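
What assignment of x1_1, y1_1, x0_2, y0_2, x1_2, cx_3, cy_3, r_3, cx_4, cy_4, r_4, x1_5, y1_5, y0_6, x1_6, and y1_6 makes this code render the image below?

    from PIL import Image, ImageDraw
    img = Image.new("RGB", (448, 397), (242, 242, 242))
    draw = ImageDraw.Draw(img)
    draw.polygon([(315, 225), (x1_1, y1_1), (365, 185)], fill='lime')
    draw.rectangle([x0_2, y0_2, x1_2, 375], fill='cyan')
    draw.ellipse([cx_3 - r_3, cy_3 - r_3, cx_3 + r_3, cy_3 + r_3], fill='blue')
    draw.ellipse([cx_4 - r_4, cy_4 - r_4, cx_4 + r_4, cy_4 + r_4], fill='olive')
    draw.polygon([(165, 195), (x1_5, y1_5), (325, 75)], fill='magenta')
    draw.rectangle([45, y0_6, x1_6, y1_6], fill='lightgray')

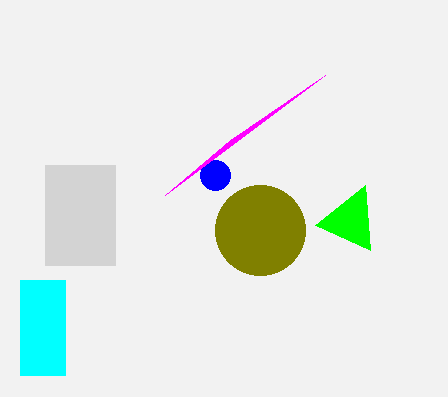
x1_1 = 370, y1_1 = 250, x0_2 = 20, y0_2 = 280, x1_2 = 65, cx_3 = 215, cy_3 = 175, r_3 = 15, cx_4 = 260, cy_4 = 230, r_4 = 45, x1_5 = 230, y1_5 = 140, y0_6 = 165, x1_6 = 115, y1_6 = 265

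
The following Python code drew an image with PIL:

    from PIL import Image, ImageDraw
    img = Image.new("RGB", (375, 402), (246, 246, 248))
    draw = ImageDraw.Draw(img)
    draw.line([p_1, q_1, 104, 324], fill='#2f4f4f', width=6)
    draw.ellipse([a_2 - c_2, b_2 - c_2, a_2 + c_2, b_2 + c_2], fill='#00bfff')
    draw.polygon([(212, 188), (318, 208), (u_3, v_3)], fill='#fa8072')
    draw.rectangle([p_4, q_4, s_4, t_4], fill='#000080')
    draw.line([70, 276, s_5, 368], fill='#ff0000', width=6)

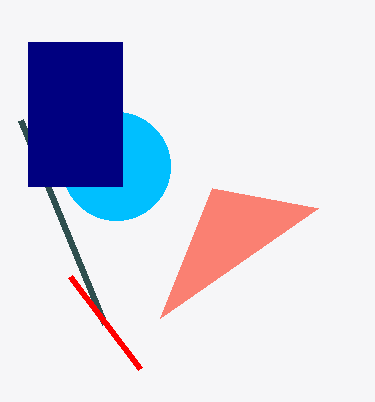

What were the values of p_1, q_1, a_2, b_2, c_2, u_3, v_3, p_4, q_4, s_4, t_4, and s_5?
p_1 = 20, q_1 = 120, a_2 = 116, b_2 = 166, c_2 = 54, u_3 = 160, v_3 = 318, p_4 = 28, q_4 = 42, s_4 = 122, t_4 = 186, s_5 = 140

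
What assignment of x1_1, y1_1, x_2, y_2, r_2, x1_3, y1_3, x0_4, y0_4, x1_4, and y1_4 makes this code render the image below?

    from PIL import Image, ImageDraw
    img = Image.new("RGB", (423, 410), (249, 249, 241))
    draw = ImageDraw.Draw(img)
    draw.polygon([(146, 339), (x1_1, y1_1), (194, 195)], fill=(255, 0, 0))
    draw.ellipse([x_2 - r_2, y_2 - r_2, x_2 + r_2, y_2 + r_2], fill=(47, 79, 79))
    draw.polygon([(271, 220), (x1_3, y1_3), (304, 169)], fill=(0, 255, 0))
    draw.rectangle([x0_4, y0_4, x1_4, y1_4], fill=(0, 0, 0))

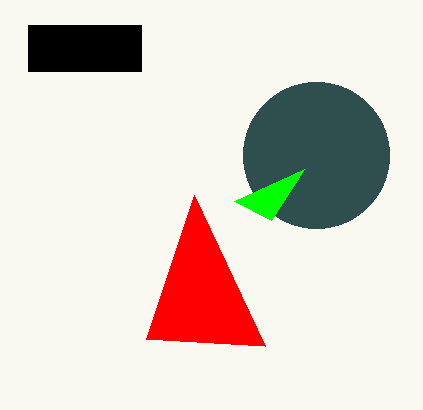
x1_1 = 265, y1_1 = 346, x_2 = 316, y_2 = 155, r_2 = 73, x1_3 = 234, y1_3 = 201, x0_4 = 28, y0_4 = 25, x1_4 = 141, y1_4 = 71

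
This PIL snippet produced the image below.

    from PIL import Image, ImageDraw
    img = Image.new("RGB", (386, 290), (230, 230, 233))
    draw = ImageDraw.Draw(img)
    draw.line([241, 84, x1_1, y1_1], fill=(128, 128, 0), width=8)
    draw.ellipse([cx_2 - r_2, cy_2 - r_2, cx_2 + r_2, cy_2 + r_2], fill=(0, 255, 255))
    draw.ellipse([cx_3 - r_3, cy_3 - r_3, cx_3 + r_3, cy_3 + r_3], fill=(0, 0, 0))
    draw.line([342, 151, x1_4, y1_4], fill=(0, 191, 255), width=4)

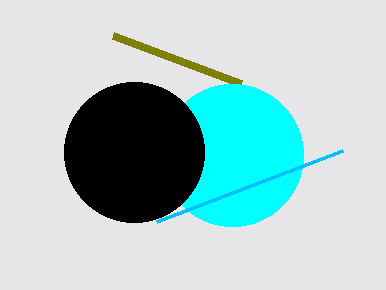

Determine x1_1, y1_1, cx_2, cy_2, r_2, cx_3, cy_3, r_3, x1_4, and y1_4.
x1_1 = 113
y1_1 = 36
cx_2 = 232
cy_2 = 155
r_2 = 71
cx_3 = 134
cy_3 = 152
r_3 = 70
x1_4 = 156
y1_4 = 222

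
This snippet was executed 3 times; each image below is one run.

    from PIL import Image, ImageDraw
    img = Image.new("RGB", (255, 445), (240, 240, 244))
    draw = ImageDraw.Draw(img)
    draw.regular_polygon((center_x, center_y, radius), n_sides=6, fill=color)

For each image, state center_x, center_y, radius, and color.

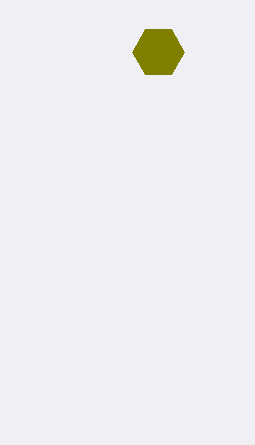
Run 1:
center_x = 158, center_y = 52, radius = 26, color = 'olive'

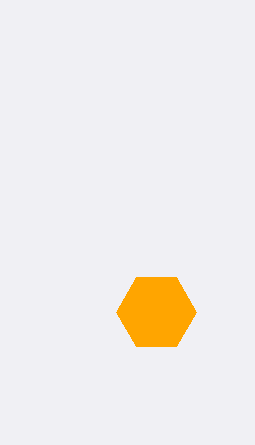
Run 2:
center_x = 156
center_y = 312
radius = 40
color = 'orange'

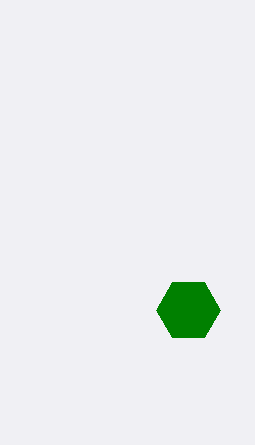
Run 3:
center_x = 188
center_y = 310
radius = 32
color = 'green'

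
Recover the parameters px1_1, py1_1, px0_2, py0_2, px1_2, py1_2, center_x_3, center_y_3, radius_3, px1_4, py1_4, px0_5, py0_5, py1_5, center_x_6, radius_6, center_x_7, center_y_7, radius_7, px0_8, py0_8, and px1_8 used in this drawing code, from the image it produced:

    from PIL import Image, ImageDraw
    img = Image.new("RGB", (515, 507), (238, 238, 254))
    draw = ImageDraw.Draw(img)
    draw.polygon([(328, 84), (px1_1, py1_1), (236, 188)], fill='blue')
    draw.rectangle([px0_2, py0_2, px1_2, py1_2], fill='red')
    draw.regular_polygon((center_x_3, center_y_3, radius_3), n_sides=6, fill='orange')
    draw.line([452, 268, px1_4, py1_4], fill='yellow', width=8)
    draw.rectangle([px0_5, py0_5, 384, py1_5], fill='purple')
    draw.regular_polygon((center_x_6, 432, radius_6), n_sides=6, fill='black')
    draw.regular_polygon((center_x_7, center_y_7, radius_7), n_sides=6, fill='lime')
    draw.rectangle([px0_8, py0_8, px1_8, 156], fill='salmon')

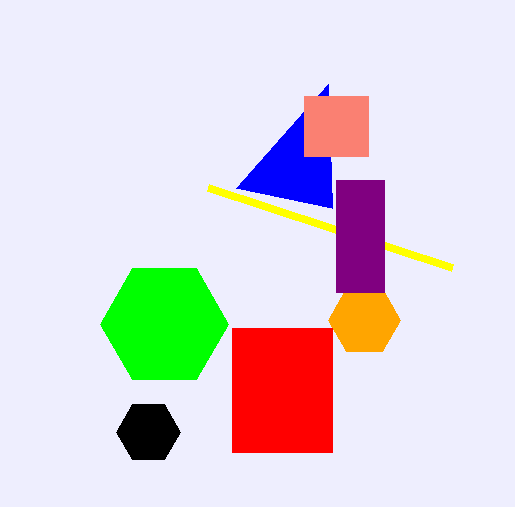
px1_1 = 332, py1_1 = 208, px0_2 = 232, py0_2 = 328, px1_2 = 332, py1_2 = 452, center_x_3 = 364, center_y_3 = 320, radius_3 = 36, px1_4 = 208, py1_4 = 188, px0_5 = 336, py0_5 = 180, py1_5 = 292, center_x_6 = 148, radius_6 = 32, center_x_7 = 164, center_y_7 = 324, radius_7 = 64, px0_8 = 304, py0_8 = 96, px1_8 = 368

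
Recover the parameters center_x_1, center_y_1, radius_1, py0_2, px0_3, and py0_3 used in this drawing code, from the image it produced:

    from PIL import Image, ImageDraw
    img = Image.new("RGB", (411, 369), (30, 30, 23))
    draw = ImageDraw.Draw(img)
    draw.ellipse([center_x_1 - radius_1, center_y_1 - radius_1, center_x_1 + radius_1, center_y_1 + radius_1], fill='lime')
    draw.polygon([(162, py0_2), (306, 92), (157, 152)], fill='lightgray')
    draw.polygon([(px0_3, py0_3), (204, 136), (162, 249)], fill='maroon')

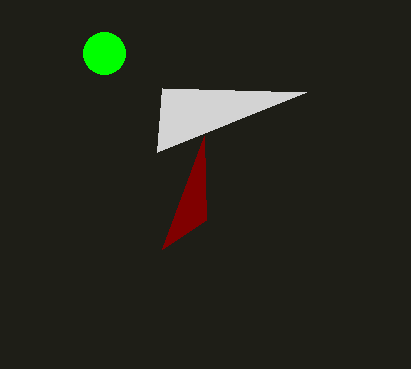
center_x_1 = 104, center_y_1 = 53, radius_1 = 21, py0_2 = 88, px0_3 = 206, py0_3 = 220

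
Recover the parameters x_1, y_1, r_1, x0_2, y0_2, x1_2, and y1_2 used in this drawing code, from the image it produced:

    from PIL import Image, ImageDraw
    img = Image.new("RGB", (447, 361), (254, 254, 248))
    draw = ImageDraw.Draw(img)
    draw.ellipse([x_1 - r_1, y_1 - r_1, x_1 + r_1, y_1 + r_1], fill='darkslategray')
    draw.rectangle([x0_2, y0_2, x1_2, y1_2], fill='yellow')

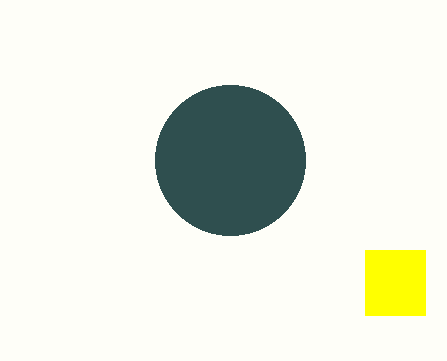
x_1 = 230; y_1 = 160; r_1 = 75; x0_2 = 365; y0_2 = 250; x1_2 = 425; y1_2 = 315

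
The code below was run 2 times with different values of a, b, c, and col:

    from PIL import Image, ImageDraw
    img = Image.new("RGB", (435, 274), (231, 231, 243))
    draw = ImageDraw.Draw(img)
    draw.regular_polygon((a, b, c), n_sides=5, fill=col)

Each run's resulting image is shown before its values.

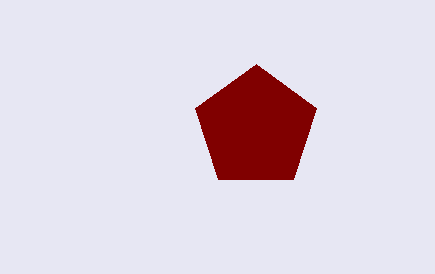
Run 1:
a = 256, b = 128, c = 64, col = 'maroon'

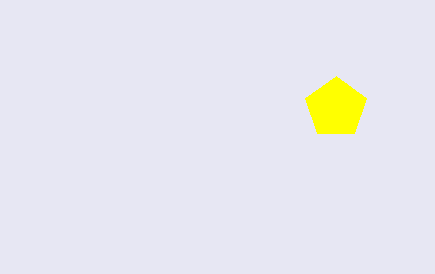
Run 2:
a = 336
b = 108
c = 32
col = 'yellow'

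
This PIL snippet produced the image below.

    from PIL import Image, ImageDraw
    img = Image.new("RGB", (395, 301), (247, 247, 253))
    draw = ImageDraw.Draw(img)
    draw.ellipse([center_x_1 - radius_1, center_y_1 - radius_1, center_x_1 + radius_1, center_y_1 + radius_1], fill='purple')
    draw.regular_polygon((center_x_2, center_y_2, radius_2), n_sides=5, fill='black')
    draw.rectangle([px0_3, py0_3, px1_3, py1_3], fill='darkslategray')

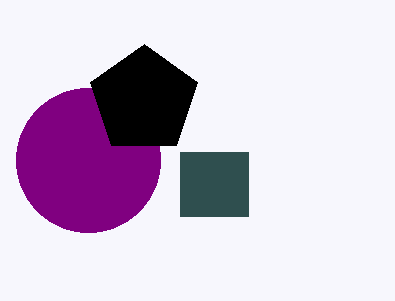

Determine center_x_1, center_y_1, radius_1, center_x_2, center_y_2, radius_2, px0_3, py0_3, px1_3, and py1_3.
center_x_1 = 88, center_y_1 = 160, radius_1 = 72, center_x_2 = 144, center_y_2 = 100, radius_2 = 56, px0_3 = 180, py0_3 = 152, px1_3 = 248, py1_3 = 216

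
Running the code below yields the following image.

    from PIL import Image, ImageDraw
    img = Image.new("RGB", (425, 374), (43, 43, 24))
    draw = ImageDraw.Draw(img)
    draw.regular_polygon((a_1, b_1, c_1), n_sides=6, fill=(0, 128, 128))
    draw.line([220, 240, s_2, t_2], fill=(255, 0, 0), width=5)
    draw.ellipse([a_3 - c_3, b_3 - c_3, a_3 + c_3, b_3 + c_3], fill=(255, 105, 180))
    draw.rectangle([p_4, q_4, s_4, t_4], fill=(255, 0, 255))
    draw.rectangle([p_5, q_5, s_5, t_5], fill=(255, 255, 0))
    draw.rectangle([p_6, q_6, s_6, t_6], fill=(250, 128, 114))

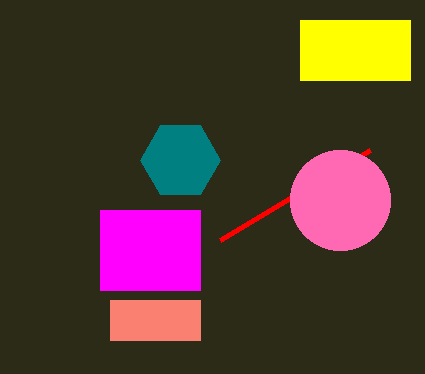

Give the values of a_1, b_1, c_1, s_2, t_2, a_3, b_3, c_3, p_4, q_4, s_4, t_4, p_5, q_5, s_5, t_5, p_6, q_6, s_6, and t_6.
a_1 = 180, b_1 = 160, c_1 = 40, s_2 = 370, t_2 = 150, a_3 = 340, b_3 = 200, c_3 = 50, p_4 = 100, q_4 = 210, s_4 = 200, t_4 = 290, p_5 = 300, q_5 = 20, s_5 = 410, t_5 = 80, p_6 = 110, q_6 = 300, s_6 = 200, t_6 = 340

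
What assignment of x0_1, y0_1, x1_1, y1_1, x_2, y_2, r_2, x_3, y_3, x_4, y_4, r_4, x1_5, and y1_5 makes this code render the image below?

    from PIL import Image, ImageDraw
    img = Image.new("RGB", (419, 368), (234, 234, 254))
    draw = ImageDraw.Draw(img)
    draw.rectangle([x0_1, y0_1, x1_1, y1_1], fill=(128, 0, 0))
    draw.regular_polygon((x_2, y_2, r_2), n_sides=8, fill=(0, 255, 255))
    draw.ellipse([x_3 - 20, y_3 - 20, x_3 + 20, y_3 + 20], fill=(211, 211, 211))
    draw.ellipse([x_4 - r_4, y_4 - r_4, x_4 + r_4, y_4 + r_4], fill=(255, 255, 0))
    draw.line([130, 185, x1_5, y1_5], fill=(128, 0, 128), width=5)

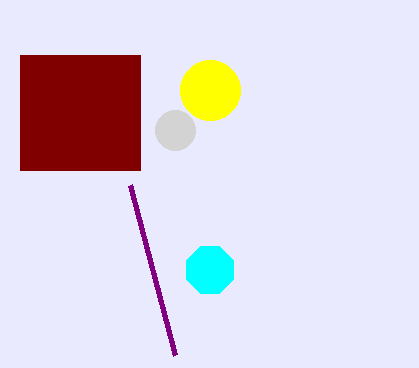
x0_1 = 20; y0_1 = 55; x1_1 = 140; y1_1 = 170; x_2 = 210; y_2 = 270; r_2 = 25; x_3 = 175; y_3 = 130; x_4 = 210; y_4 = 90; r_4 = 30; x1_5 = 175; y1_5 = 355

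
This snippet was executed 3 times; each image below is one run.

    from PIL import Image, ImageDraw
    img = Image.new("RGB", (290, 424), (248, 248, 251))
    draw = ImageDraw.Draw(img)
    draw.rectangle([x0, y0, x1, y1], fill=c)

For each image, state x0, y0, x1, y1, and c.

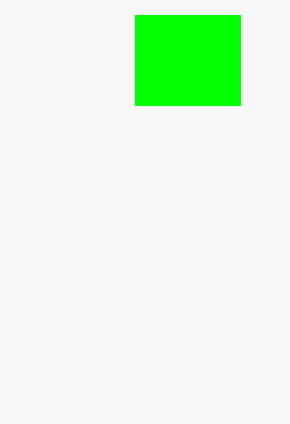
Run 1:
x0 = 135, y0 = 15, x1 = 240, y1 = 105, c = 'lime'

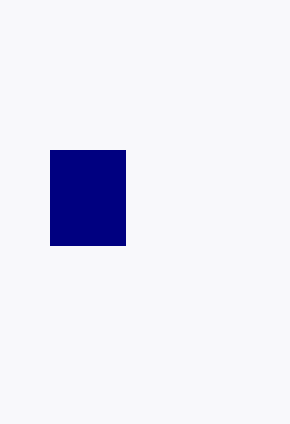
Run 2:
x0 = 50; y0 = 150; x1 = 125; y1 = 245; c = 'navy'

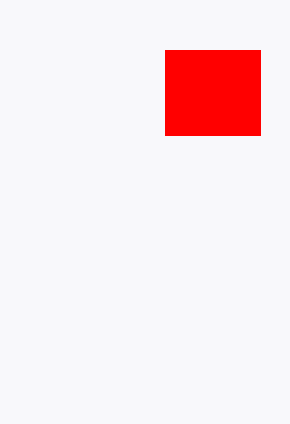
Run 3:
x0 = 165
y0 = 50
x1 = 260
y1 = 135
c = 'red'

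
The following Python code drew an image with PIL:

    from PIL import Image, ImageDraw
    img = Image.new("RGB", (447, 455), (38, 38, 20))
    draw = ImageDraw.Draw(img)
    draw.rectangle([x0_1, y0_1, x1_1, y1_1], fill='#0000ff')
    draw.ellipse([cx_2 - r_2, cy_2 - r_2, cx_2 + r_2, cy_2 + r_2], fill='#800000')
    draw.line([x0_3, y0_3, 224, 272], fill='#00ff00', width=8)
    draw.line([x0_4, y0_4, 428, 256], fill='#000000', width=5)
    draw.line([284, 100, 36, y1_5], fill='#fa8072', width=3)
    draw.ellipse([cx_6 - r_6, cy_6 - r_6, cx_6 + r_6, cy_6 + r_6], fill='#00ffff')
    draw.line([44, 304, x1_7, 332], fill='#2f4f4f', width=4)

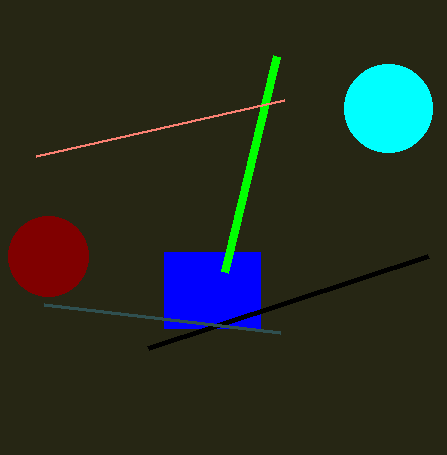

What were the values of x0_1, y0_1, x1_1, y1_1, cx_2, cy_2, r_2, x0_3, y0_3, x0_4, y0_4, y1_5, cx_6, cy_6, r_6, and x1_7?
x0_1 = 164
y0_1 = 252
x1_1 = 260
y1_1 = 328
cx_2 = 48
cy_2 = 256
r_2 = 40
x0_3 = 276
y0_3 = 56
x0_4 = 148
y0_4 = 348
y1_5 = 156
cx_6 = 388
cy_6 = 108
r_6 = 44
x1_7 = 280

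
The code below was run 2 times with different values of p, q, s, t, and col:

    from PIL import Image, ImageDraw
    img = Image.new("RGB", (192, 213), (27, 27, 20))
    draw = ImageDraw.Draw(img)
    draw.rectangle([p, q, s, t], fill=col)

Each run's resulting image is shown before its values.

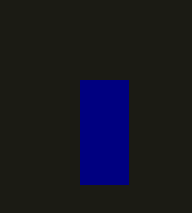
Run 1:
p = 80; q = 80; s = 128; t = 184; col = 'navy'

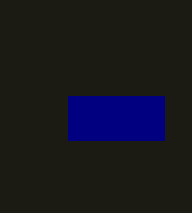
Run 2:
p = 68
q = 96
s = 164
t = 140
col = 'navy'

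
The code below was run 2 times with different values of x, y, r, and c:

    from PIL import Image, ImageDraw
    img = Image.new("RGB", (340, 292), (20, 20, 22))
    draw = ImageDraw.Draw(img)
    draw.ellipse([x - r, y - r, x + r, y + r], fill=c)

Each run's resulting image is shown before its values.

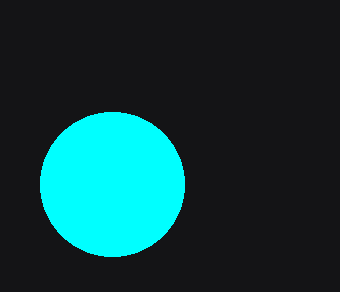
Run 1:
x = 112; y = 184; r = 72; c = 'cyan'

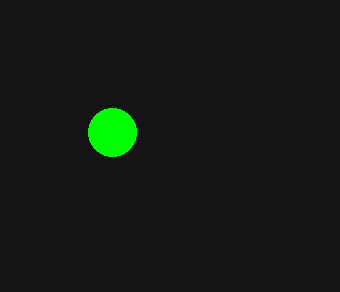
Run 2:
x = 112; y = 132; r = 24; c = 'lime'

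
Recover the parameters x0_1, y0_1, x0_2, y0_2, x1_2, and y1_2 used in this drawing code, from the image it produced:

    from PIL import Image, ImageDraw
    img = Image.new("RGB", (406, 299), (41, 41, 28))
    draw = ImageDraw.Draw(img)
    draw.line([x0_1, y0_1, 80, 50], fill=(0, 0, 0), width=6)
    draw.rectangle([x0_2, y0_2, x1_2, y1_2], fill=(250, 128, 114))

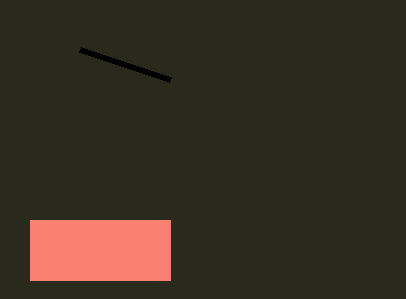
x0_1 = 170; y0_1 = 80; x0_2 = 30; y0_2 = 220; x1_2 = 170; y1_2 = 280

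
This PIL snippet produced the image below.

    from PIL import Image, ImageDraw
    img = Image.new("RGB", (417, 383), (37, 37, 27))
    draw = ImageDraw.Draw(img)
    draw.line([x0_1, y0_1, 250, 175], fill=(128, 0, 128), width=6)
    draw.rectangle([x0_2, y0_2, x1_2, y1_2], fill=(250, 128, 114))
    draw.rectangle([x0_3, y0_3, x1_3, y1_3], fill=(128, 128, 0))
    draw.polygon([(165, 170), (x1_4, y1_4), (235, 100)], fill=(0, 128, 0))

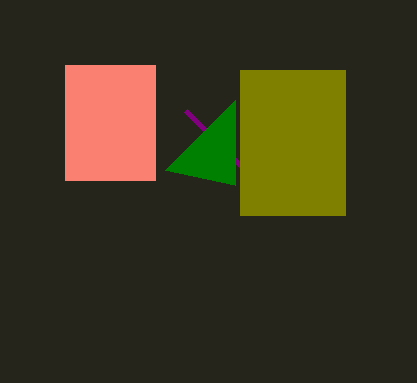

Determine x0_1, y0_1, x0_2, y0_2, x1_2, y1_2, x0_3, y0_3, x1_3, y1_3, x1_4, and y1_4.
x0_1 = 185
y0_1 = 110
x0_2 = 65
y0_2 = 65
x1_2 = 155
y1_2 = 180
x0_3 = 240
y0_3 = 70
x1_3 = 345
y1_3 = 215
x1_4 = 235
y1_4 = 185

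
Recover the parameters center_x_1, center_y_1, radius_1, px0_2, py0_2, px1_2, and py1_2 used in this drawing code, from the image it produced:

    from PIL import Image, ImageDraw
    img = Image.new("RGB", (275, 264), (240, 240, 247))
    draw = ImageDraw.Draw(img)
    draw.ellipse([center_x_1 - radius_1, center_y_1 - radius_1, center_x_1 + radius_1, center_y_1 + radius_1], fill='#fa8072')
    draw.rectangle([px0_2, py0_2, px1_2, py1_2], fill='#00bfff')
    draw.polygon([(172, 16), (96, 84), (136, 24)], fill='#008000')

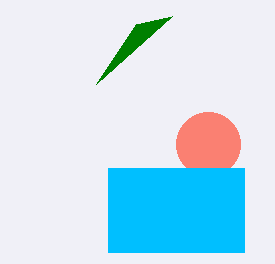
center_x_1 = 208
center_y_1 = 144
radius_1 = 32
px0_2 = 108
py0_2 = 168
px1_2 = 244
py1_2 = 252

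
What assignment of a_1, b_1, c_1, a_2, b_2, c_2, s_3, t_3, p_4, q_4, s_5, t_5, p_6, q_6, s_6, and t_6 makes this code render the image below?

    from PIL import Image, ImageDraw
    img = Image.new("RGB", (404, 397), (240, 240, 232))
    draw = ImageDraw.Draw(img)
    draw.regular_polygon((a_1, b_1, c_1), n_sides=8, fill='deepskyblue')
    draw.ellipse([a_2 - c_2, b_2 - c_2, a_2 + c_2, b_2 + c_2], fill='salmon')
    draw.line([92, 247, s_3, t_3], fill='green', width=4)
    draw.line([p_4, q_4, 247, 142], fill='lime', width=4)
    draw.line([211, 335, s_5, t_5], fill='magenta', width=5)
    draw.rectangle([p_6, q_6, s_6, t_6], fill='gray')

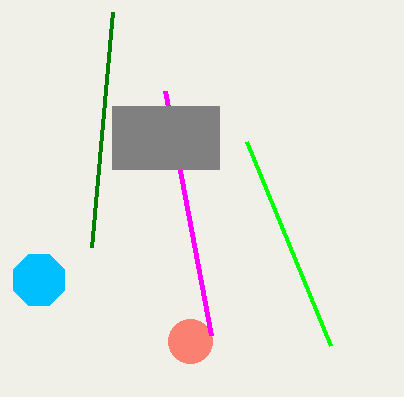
a_1 = 39
b_1 = 280
c_1 = 28
a_2 = 190
b_2 = 341
c_2 = 22
s_3 = 113
t_3 = 12
p_4 = 331
q_4 = 346
s_5 = 165
t_5 = 91
p_6 = 112
q_6 = 106
s_6 = 219
t_6 = 169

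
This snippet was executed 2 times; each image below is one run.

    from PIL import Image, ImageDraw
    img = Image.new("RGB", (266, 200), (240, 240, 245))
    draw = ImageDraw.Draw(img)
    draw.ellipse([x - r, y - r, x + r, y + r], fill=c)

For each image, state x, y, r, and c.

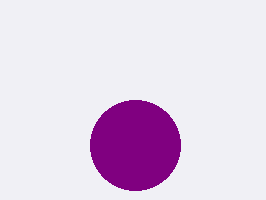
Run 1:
x = 135
y = 145
r = 45
c = 'purple'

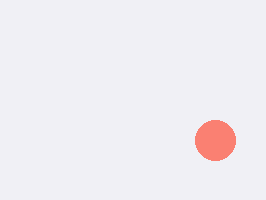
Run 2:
x = 215; y = 140; r = 20; c = 'salmon'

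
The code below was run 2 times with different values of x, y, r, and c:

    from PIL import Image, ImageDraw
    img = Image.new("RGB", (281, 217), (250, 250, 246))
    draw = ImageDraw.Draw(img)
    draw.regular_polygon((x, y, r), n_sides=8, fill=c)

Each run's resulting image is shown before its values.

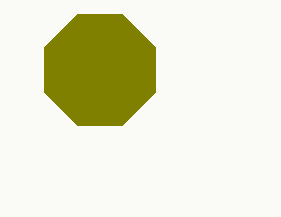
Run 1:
x = 100; y = 70; r = 60; c = 'olive'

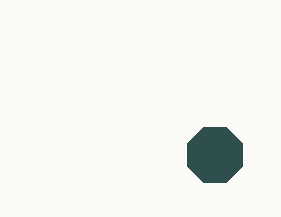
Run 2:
x = 215, y = 155, r = 30, c = 'darkslategray'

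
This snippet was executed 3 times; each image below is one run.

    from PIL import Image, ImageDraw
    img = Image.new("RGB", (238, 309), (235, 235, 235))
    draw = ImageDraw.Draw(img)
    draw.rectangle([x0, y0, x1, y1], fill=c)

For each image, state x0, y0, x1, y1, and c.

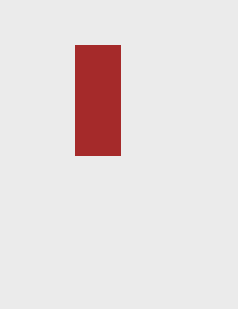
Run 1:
x0 = 75; y0 = 45; x1 = 120; y1 = 155; c = 'brown'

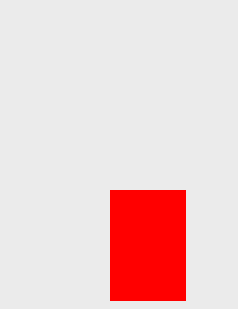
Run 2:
x0 = 110
y0 = 190
x1 = 185
y1 = 300
c = 'red'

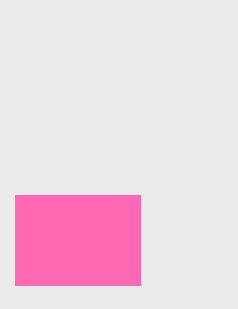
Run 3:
x0 = 15
y0 = 195
x1 = 140
y1 = 285
c = 'hotpink'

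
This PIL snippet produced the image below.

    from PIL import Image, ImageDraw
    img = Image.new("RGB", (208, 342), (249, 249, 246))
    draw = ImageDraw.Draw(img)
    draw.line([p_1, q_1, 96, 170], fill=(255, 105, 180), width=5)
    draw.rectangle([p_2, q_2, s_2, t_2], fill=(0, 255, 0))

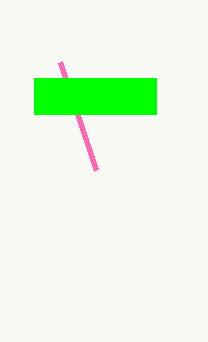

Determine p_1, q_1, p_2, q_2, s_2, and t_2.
p_1 = 60, q_1 = 62, p_2 = 34, q_2 = 78, s_2 = 156, t_2 = 114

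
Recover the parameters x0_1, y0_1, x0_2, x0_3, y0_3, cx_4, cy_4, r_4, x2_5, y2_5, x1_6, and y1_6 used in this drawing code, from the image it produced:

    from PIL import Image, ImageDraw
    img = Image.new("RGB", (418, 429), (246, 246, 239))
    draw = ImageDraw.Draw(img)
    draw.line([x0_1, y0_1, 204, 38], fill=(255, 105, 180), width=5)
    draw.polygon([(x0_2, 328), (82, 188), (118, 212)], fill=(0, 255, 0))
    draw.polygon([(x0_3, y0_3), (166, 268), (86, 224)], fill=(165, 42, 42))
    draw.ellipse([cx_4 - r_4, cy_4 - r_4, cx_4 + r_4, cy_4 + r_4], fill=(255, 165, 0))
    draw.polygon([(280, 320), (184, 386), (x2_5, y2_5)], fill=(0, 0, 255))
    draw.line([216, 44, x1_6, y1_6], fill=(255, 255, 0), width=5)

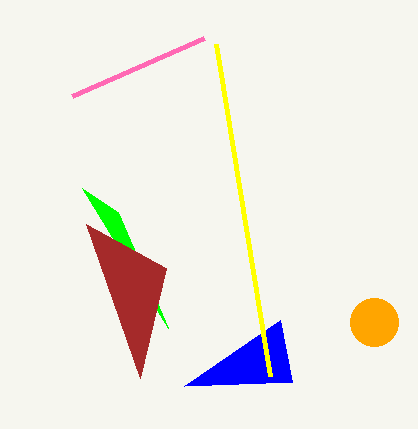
x0_1 = 72, y0_1 = 96, x0_2 = 168, x0_3 = 140, y0_3 = 378, cx_4 = 374, cy_4 = 322, r_4 = 24, x2_5 = 292, y2_5 = 382, x1_6 = 270, y1_6 = 376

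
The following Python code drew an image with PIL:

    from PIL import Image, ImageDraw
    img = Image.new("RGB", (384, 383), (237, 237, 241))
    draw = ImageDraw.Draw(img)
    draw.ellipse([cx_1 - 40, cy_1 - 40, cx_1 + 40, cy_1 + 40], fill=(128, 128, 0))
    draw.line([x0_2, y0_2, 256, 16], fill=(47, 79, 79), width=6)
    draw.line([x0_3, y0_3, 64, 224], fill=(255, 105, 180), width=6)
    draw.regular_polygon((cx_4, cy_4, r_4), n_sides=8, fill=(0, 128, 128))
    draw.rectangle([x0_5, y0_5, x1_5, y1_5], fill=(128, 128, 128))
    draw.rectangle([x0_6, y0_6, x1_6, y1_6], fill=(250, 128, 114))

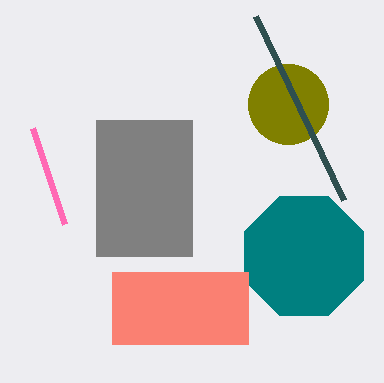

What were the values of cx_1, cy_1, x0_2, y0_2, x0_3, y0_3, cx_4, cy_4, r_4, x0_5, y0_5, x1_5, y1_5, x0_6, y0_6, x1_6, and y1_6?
cx_1 = 288
cy_1 = 104
x0_2 = 344
y0_2 = 200
x0_3 = 32
y0_3 = 128
cx_4 = 304
cy_4 = 256
r_4 = 64
x0_5 = 96
y0_5 = 120
x1_5 = 192
y1_5 = 256
x0_6 = 112
y0_6 = 272
x1_6 = 248
y1_6 = 344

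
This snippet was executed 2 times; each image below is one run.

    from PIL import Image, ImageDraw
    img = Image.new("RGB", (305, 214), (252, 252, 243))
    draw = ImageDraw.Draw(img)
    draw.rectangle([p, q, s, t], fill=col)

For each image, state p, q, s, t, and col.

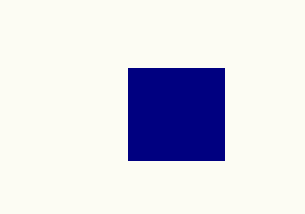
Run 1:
p = 128
q = 68
s = 224
t = 160
col = 'navy'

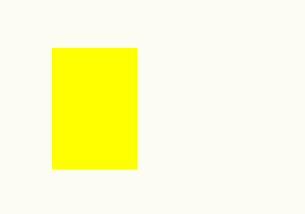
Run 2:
p = 52
q = 48
s = 136
t = 168
col = 'yellow'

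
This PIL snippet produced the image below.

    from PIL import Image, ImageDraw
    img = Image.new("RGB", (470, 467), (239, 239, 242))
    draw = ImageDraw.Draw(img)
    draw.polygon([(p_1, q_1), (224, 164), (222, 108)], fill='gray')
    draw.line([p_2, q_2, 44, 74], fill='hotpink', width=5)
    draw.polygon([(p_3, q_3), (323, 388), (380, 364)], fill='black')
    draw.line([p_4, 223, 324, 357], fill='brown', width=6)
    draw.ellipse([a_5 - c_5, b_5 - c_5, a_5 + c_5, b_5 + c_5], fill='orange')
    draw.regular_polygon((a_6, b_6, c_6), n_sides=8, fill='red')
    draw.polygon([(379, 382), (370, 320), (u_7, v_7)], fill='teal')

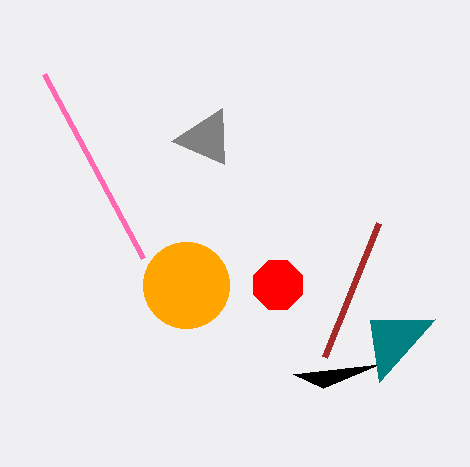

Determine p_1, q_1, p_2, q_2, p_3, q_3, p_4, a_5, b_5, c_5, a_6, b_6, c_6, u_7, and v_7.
p_1 = 171
q_1 = 141
p_2 = 143
q_2 = 258
p_3 = 293
q_3 = 374
p_4 = 378
a_5 = 186
b_5 = 285
c_5 = 43
a_6 = 278
b_6 = 285
c_6 = 26
u_7 = 435
v_7 = 319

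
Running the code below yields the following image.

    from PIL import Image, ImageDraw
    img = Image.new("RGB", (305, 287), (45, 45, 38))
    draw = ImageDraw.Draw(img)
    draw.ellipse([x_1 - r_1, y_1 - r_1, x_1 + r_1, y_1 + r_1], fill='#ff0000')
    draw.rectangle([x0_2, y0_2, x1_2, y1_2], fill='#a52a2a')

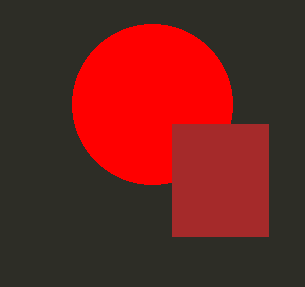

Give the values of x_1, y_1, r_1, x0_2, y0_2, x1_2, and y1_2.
x_1 = 152; y_1 = 104; r_1 = 80; x0_2 = 172; y0_2 = 124; x1_2 = 268; y1_2 = 236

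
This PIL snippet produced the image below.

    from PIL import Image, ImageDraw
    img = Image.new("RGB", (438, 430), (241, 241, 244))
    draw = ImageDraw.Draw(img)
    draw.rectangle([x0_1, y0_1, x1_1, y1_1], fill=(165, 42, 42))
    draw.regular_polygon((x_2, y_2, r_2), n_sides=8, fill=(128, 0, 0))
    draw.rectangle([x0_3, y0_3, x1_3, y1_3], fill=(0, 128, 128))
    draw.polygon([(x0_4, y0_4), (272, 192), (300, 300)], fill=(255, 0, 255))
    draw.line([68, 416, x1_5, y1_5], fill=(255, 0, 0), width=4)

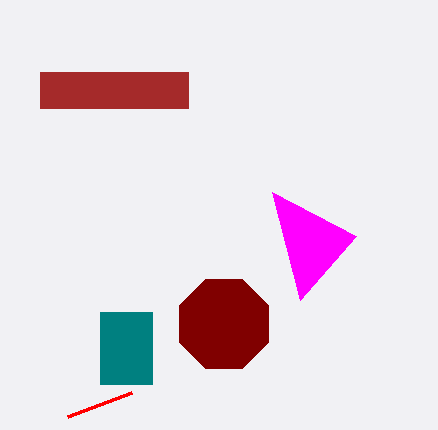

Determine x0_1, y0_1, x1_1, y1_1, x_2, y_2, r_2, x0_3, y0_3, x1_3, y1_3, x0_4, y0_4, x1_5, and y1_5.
x0_1 = 40, y0_1 = 72, x1_1 = 188, y1_1 = 108, x_2 = 224, y_2 = 324, r_2 = 48, x0_3 = 100, y0_3 = 312, x1_3 = 152, y1_3 = 384, x0_4 = 356, y0_4 = 236, x1_5 = 132, y1_5 = 392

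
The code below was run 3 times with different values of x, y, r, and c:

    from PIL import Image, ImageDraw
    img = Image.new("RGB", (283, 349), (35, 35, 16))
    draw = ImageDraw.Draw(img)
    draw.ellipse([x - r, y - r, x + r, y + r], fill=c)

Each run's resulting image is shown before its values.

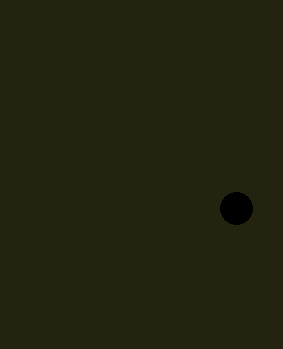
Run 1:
x = 236
y = 208
r = 16
c = 'black'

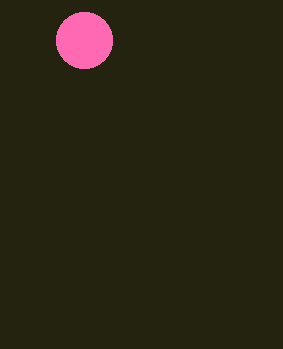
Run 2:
x = 84; y = 40; r = 28; c = 'hotpink'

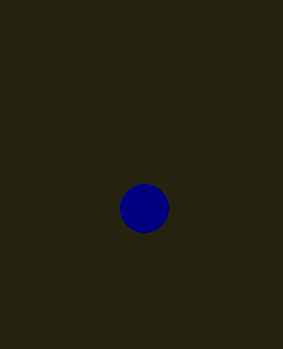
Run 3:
x = 144, y = 208, r = 24, c = 'navy'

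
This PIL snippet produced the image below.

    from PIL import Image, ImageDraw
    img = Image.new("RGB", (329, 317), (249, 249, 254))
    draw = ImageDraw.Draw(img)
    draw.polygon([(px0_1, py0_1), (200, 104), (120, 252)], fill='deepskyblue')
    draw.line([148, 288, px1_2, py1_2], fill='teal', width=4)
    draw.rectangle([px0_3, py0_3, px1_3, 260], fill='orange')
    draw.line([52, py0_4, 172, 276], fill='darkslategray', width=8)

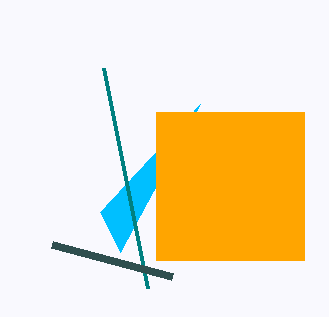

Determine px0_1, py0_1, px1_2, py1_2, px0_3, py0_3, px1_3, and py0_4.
px0_1 = 100, py0_1 = 212, px1_2 = 104, py1_2 = 68, px0_3 = 156, py0_3 = 112, px1_3 = 304, py0_4 = 244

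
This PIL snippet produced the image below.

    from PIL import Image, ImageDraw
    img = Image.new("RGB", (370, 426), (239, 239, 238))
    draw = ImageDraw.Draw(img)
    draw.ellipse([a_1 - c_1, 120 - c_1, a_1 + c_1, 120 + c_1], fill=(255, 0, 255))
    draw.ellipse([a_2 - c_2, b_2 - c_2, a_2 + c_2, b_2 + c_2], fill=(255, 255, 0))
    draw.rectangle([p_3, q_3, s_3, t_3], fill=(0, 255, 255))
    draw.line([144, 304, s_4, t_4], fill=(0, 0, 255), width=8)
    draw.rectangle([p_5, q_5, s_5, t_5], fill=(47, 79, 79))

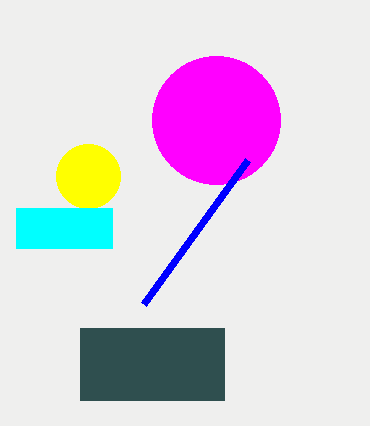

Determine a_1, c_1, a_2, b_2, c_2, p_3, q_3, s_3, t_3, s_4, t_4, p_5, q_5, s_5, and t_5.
a_1 = 216, c_1 = 64, a_2 = 88, b_2 = 176, c_2 = 32, p_3 = 16, q_3 = 208, s_3 = 112, t_3 = 248, s_4 = 248, t_4 = 160, p_5 = 80, q_5 = 328, s_5 = 224, t_5 = 400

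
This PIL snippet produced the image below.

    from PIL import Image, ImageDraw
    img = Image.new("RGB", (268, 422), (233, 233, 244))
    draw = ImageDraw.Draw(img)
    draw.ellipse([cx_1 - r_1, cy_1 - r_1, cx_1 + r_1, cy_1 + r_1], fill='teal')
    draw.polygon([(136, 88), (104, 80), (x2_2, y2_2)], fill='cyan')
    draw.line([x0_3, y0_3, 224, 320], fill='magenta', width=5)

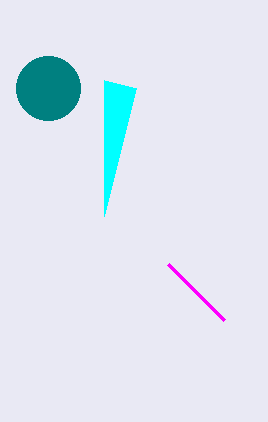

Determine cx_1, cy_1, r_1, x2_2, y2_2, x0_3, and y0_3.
cx_1 = 48
cy_1 = 88
r_1 = 32
x2_2 = 104
y2_2 = 216
x0_3 = 168
y0_3 = 264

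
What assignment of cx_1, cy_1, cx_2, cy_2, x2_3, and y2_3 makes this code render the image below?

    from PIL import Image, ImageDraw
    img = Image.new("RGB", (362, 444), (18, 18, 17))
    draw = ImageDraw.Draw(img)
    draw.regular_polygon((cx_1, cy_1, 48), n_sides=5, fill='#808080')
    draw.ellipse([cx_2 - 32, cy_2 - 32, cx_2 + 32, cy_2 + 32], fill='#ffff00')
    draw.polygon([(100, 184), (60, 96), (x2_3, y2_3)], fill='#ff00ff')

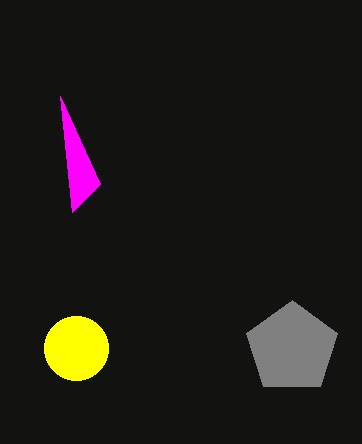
cx_1 = 292; cy_1 = 348; cx_2 = 76; cy_2 = 348; x2_3 = 72; y2_3 = 212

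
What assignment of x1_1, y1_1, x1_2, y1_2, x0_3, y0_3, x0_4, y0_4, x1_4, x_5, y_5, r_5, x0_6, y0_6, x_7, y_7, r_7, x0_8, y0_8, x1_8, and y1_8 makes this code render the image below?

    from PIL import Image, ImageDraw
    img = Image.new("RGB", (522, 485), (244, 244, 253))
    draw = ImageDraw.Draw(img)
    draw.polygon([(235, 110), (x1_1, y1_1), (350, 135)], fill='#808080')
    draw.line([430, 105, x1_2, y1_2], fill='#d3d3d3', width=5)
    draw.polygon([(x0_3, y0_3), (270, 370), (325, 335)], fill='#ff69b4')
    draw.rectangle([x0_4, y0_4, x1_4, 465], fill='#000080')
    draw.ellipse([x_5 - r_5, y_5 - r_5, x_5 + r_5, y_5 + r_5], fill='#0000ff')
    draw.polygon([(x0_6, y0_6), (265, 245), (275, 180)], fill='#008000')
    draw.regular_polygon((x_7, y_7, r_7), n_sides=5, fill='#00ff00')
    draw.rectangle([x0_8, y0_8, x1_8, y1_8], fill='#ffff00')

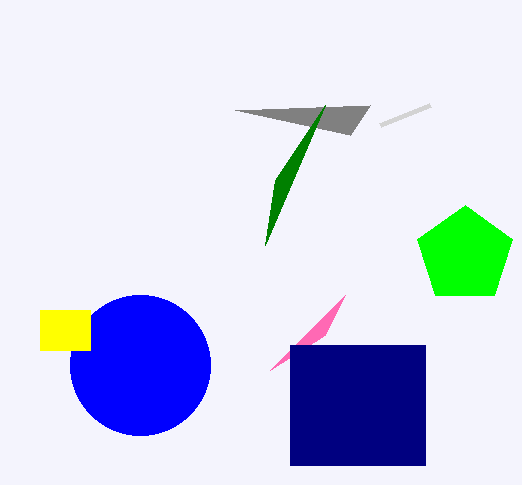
x1_1 = 370, y1_1 = 105, x1_2 = 380, y1_2 = 125, x0_3 = 345, y0_3 = 295, x0_4 = 290, y0_4 = 345, x1_4 = 425, x_5 = 140, y_5 = 365, r_5 = 70, x0_6 = 325, y0_6 = 105, x_7 = 465, y_7 = 255, r_7 = 50, x0_8 = 40, y0_8 = 310, x1_8 = 90, y1_8 = 350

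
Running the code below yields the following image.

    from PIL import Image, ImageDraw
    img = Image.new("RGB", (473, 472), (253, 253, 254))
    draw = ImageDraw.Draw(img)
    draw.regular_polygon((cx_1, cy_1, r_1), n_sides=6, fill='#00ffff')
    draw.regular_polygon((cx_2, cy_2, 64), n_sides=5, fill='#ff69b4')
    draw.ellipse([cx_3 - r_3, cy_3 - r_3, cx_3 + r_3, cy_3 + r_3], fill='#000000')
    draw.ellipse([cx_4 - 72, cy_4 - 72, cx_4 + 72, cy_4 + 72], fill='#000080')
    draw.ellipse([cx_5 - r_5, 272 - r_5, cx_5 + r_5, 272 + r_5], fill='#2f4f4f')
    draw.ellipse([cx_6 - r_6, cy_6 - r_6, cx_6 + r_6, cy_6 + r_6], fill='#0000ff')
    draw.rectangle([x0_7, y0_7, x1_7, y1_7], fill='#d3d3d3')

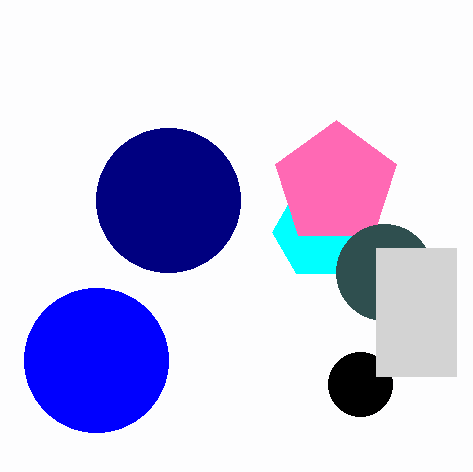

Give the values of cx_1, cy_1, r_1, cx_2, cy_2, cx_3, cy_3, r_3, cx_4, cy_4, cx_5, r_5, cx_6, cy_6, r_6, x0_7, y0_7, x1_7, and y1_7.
cx_1 = 320; cy_1 = 232; r_1 = 48; cx_2 = 336; cy_2 = 184; cx_3 = 360; cy_3 = 384; r_3 = 32; cx_4 = 168; cy_4 = 200; cx_5 = 384; r_5 = 48; cx_6 = 96; cy_6 = 360; r_6 = 72; x0_7 = 376; y0_7 = 248; x1_7 = 456; y1_7 = 376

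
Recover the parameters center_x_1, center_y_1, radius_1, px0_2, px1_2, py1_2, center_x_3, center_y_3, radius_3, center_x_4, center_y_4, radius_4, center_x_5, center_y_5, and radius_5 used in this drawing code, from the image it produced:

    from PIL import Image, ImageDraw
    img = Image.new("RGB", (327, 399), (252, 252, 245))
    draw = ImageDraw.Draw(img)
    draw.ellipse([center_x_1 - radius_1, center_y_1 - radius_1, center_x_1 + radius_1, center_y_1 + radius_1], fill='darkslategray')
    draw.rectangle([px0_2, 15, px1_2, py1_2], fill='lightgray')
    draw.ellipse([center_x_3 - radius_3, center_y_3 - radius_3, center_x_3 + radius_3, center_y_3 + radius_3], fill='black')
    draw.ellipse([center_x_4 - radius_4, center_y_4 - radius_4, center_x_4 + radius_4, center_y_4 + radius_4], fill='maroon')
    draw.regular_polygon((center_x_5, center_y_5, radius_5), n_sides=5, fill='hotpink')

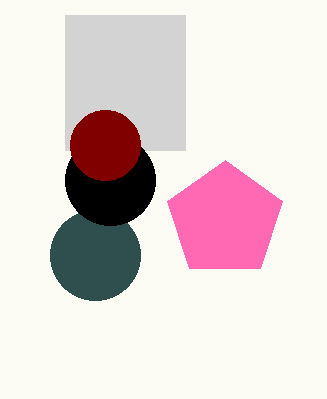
center_x_1 = 95; center_y_1 = 255; radius_1 = 45; px0_2 = 65; px1_2 = 185; py1_2 = 150; center_x_3 = 110; center_y_3 = 180; radius_3 = 45; center_x_4 = 105; center_y_4 = 145; radius_4 = 35; center_x_5 = 225; center_y_5 = 220; radius_5 = 60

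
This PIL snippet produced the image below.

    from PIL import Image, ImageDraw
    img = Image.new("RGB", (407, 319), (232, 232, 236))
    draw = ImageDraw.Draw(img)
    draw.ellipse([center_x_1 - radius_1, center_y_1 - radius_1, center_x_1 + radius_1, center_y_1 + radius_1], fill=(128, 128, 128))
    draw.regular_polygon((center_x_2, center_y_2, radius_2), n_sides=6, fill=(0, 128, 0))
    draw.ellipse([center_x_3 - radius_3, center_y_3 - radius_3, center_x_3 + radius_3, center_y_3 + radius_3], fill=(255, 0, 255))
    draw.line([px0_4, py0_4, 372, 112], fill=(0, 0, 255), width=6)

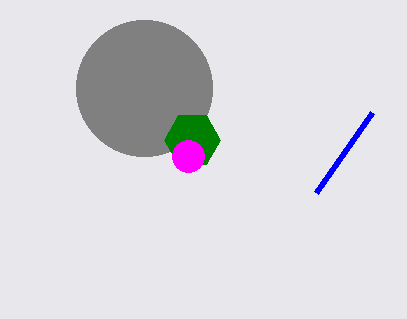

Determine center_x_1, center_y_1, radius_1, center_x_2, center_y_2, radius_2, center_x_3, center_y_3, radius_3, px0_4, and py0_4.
center_x_1 = 144; center_y_1 = 88; radius_1 = 68; center_x_2 = 192; center_y_2 = 140; radius_2 = 28; center_x_3 = 188; center_y_3 = 156; radius_3 = 16; px0_4 = 316; py0_4 = 192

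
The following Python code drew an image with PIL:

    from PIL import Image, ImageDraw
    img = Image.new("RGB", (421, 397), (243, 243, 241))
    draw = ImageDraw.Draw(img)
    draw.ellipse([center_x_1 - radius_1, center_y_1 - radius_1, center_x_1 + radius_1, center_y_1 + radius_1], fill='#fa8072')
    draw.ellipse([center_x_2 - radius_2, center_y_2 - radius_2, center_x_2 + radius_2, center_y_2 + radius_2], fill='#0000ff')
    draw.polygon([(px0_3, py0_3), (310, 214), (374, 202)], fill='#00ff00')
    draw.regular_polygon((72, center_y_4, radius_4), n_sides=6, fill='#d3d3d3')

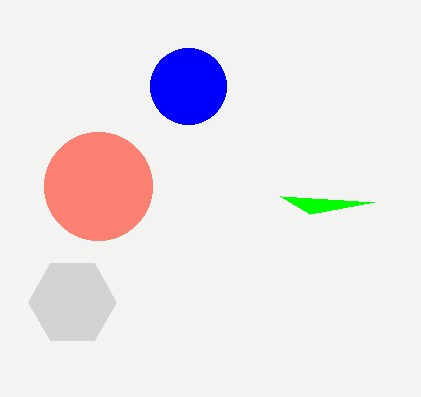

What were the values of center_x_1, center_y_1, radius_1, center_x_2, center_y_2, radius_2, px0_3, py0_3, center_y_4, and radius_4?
center_x_1 = 98; center_y_1 = 186; radius_1 = 54; center_x_2 = 188; center_y_2 = 86; radius_2 = 38; px0_3 = 280; py0_3 = 196; center_y_4 = 302; radius_4 = 44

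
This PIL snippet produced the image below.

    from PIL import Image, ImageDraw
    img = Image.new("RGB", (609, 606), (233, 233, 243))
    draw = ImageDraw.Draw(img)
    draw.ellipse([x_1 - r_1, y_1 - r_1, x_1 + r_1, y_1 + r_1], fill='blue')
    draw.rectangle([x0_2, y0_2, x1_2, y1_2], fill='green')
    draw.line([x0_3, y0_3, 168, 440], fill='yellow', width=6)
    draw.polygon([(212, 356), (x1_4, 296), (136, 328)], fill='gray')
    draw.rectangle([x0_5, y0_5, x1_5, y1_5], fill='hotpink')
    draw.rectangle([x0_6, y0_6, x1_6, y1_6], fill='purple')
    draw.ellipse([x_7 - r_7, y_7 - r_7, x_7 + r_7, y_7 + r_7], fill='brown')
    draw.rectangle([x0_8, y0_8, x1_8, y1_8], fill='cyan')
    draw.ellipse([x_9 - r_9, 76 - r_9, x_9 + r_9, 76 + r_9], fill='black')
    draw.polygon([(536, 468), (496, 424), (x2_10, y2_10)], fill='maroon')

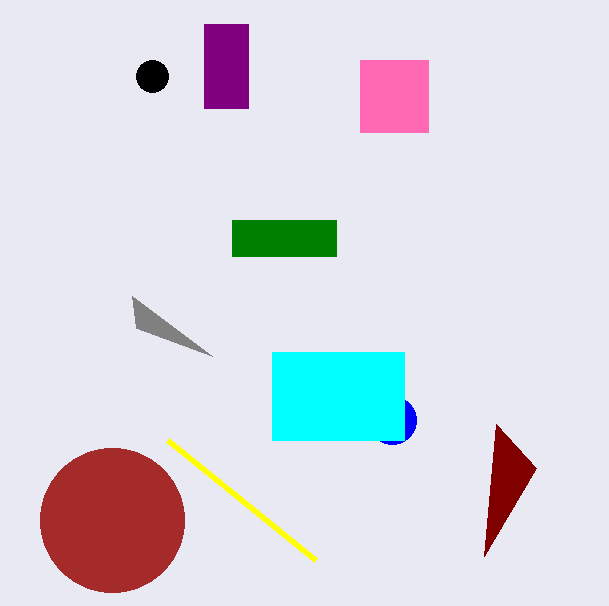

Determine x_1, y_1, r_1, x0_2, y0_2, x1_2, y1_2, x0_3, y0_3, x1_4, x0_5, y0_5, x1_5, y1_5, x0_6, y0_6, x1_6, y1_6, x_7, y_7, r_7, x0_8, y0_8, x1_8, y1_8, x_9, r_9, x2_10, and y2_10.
x_1 = 392
y_1 = 420
r_1 = 24
x0_2 = 232
y0_2 = 220
x1_2 = 336
y1_2 = 256
x0_3 = 316
y0_3 = 560
x1_4 = 132
x0_5 = 360
y0_5 = 60
x1_5 = 428
y1_5 = 132
x0_6 = 204
y0_6 = 24
x1_6 = 248
y1_6 = 108
x_7 = 112
y_7 = 520
r_7 = 72
x0_8 = 272
y0_8 = 352
x1_8 = 404
y1_8 = 440
x_9 = 152
r_9 = 16
x2_10 = 484
y2_10 = 556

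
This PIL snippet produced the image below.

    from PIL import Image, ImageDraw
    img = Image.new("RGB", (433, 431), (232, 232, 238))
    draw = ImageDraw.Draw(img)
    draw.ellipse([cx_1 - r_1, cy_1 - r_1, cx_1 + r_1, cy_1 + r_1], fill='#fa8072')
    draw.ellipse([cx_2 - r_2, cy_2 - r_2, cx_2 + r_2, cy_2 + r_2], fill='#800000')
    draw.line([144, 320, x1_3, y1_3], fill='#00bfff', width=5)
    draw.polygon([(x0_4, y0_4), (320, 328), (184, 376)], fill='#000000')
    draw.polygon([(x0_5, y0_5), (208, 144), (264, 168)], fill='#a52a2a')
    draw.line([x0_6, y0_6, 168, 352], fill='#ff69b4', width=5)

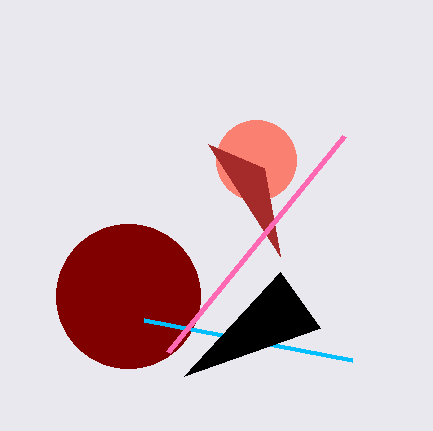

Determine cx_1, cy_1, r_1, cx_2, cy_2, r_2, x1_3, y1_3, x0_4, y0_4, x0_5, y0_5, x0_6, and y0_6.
cx_1 = 256; cy_1 = 160; r_1 = 40; cx_2 = 128; cy_2 = 296; r_2 = 72; x1_3 = 352; y1_3 = 360; x0_4 = 280; y0_4 = 272; x0_5 = 280; y0_5 = 256; x0_6 = 344; y0_6 = 136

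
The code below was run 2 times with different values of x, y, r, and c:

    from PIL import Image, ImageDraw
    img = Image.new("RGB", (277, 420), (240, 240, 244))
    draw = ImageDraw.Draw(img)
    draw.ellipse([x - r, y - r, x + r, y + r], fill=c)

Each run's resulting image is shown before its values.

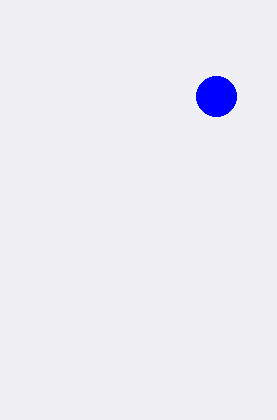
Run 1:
x = 216
y = 96
r = 20
c = 'blue'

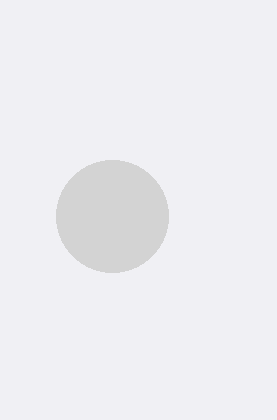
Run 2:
x = 112
y = 216
r = 56
c = 'lightgray'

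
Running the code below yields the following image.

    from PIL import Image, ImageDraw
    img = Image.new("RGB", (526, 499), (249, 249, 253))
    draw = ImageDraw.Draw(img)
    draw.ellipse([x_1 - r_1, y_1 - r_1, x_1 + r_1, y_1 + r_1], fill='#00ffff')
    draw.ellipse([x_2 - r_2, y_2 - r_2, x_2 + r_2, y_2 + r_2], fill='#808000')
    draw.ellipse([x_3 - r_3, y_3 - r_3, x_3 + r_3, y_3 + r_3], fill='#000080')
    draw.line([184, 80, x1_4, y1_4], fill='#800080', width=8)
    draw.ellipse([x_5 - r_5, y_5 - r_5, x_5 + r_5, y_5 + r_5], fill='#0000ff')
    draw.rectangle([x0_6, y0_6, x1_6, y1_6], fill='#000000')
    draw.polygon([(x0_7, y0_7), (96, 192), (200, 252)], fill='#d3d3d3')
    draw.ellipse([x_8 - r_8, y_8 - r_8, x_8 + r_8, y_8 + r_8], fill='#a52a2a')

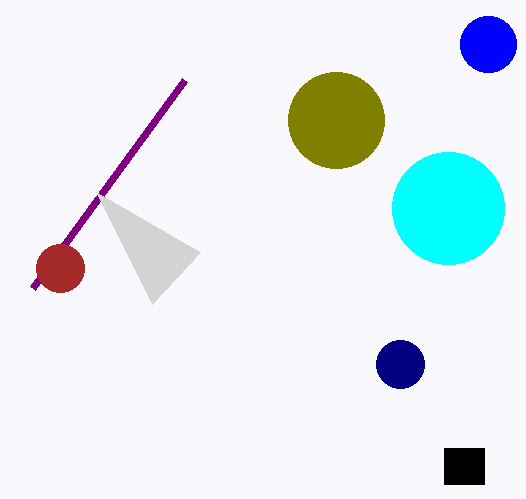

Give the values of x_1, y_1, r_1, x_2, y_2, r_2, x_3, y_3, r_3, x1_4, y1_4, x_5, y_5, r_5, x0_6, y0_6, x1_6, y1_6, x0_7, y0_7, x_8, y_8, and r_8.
x_1 = 448, y_1 = 208, r_1 = 56, x_2 = 336, y_2 = 120, r_2 = 48, x_3 = 400, y_3 = 364, r_3 = 24, x1_4 = 32, y1_4 = 288, x_5 = 488, y_5 = 44, r_5 = 28, x0_6 = 444, y0_6 = 448, x1_6 = 484, y1_6 = 484, x0_7 = 152, y0_7 = 304, x_8 = 60, y_8 = 268, r_8 = 24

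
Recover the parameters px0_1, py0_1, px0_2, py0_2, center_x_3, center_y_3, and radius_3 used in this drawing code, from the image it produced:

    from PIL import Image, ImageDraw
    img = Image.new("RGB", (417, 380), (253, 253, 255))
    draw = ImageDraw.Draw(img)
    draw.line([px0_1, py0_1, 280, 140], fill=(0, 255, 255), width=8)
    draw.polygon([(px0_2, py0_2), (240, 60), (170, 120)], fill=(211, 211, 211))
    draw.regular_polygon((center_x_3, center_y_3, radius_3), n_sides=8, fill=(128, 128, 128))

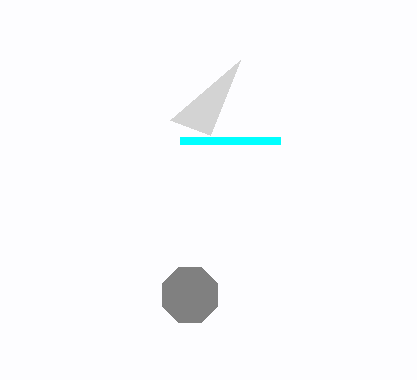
px0_1 = 180; py0_1 = 140; px0_2 = 210; py0_2 = 135; center_x_3 = 190; center_y_3 = 295; radius_3 = 30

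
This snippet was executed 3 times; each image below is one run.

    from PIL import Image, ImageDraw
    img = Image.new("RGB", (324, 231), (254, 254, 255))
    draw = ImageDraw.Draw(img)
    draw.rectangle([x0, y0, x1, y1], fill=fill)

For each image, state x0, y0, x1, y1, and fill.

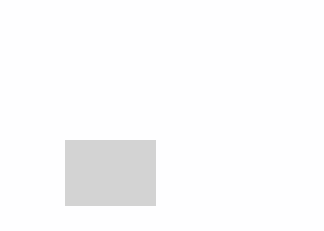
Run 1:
x0 = 65, y0 = 140, x1 = 155, y1 = 205, fill = 'lightgray'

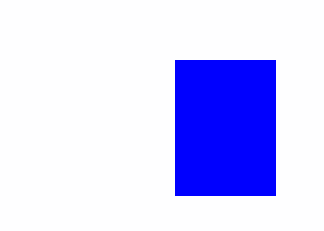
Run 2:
x0 = 175; y0 = 60; x1 = 275; y1 = 195; fill = 'blue'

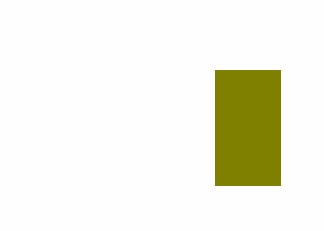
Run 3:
x0 = 215; y0 = 70; x1 = 280; y1 = 185; fill = 'olive'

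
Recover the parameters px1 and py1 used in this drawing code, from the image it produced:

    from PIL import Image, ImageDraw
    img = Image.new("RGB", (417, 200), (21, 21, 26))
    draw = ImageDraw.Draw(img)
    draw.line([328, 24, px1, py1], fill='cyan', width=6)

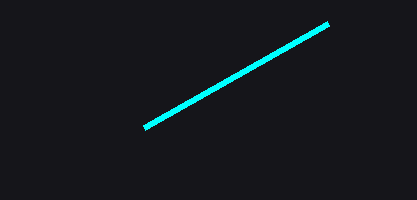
px1 = 144; py1 = 128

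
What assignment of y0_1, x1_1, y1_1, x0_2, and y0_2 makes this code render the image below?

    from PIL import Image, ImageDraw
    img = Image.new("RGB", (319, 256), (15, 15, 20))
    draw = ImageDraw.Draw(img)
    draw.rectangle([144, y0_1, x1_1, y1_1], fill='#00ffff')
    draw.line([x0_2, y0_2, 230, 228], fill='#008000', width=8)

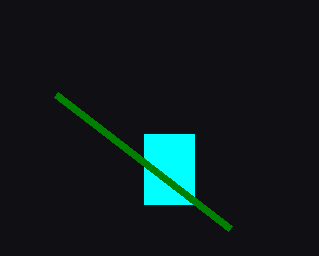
y0_1 = 134; x1_1 = 194; y1_1 = 204; x0_2 = 56; y0_2 = 94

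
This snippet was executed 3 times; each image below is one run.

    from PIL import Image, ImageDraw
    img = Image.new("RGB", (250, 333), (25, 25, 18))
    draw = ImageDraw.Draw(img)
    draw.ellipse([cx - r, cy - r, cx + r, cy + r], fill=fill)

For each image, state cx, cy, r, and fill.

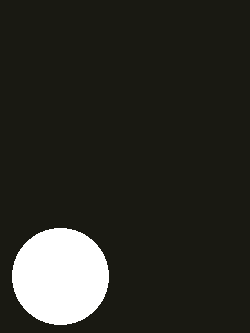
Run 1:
cx = 60, cy = 276, r = 48, fill = 'white'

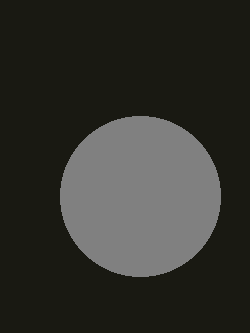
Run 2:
cx = 140
cy = 196
r = 80
fill = 'gray'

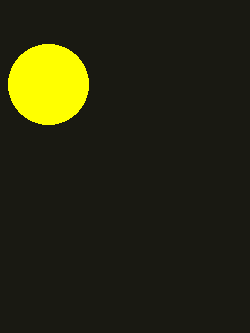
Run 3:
cx = 48
cy = 84
r = 40
fill = 'yellow'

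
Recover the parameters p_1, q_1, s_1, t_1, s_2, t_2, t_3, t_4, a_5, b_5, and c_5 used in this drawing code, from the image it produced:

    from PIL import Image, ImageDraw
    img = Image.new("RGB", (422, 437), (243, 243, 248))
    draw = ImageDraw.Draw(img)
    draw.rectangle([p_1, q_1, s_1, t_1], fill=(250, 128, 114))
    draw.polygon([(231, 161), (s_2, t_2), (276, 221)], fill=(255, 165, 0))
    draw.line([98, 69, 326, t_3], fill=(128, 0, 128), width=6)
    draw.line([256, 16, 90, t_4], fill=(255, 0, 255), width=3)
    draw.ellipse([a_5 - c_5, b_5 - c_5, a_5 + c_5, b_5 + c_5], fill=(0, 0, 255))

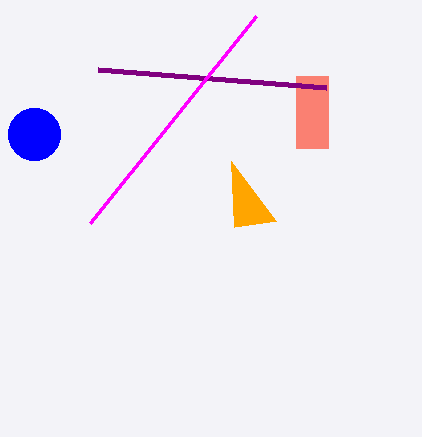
p_1 = 296; q_1 = 76; s_1 = 328; t_1 = 148; s_2 = 234; t_2 = 227; t_3 = 87; t_4 = 223; a_5 = 34; b_5 = 134; c_5 = 26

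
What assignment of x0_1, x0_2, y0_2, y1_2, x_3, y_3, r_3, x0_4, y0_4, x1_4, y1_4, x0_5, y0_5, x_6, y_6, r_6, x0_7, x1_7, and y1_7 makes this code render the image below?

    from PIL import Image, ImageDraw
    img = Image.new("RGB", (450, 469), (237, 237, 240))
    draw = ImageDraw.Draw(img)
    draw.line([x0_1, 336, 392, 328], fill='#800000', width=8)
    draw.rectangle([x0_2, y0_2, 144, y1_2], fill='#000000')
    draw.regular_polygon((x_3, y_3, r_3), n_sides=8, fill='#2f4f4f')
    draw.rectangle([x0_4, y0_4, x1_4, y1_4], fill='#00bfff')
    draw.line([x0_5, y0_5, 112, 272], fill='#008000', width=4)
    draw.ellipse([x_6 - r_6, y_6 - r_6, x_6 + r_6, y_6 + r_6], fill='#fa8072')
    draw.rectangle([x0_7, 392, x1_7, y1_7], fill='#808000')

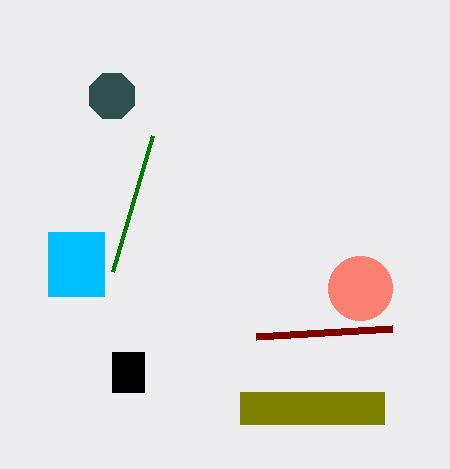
x0_1 = 256
x0_2 = 112
y0_2 = 352
y1_2 = 392
x_3 = 112
y_3 = 96
r_3 = 24
x0_4 = 48
y0_4 = 232
x1_4 = 104
y1_4 = 296
x0_5 = 152
y0_5 = 136
x_6 = 360
y_6 = 288
r_6 = 32
x0_7 = 240
x1_7 = 384
y1_7 = 424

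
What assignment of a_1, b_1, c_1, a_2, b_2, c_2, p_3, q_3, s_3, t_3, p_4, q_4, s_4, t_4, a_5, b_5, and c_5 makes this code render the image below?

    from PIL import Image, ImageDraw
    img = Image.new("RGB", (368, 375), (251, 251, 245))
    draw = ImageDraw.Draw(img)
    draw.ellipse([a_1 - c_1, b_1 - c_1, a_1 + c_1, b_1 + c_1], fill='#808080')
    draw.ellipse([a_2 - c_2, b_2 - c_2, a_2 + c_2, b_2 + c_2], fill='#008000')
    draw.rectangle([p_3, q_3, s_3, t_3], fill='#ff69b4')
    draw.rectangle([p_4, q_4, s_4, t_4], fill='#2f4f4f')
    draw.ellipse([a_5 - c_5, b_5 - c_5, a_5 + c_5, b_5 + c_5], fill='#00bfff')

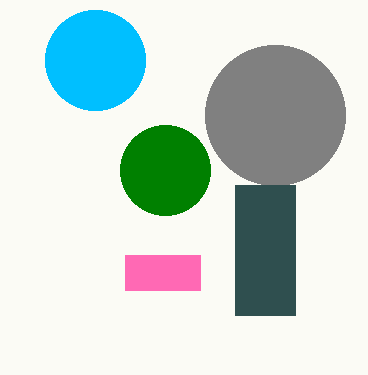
a_1 = 275; b_1 = 115; c_1 = 70; a_2 = 165; b_2 = 170; c_2 = 45; p_3 = 125; q_3 = 255; s_3 = 200; t_3 = 290; p_4 = 235; q_4 = 185; s_4 = 295; t_4 = 315; a_5 = 95; b_5 = 60; c_5 = 50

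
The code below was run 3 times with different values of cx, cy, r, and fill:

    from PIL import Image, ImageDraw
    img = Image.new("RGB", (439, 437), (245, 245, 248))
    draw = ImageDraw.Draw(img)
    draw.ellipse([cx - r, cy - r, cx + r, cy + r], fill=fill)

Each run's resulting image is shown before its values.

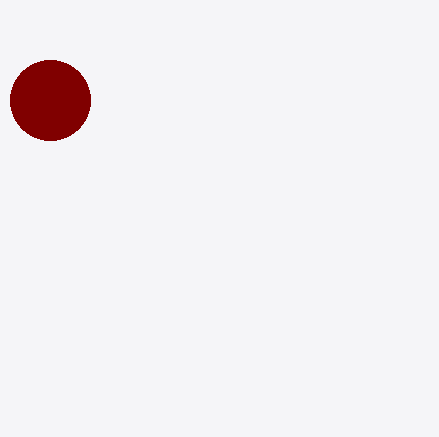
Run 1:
cx = 50, cy = 100, r = 40, fill = 'maroon'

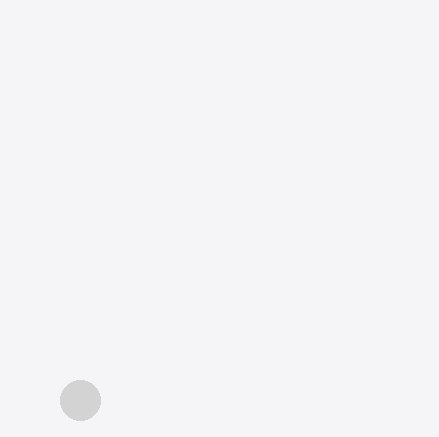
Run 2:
cx = 80, cy = 400, r = 20, fill = 'lightgray'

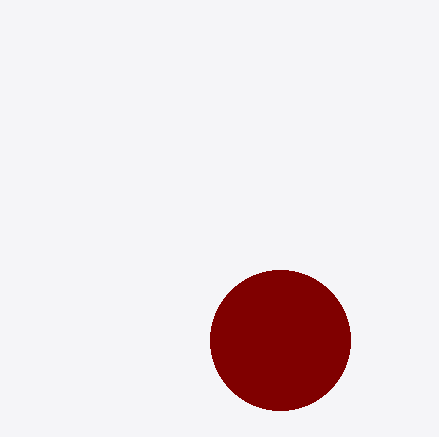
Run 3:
cx = 280
cy = 340
r = 70
fill = 'maroon'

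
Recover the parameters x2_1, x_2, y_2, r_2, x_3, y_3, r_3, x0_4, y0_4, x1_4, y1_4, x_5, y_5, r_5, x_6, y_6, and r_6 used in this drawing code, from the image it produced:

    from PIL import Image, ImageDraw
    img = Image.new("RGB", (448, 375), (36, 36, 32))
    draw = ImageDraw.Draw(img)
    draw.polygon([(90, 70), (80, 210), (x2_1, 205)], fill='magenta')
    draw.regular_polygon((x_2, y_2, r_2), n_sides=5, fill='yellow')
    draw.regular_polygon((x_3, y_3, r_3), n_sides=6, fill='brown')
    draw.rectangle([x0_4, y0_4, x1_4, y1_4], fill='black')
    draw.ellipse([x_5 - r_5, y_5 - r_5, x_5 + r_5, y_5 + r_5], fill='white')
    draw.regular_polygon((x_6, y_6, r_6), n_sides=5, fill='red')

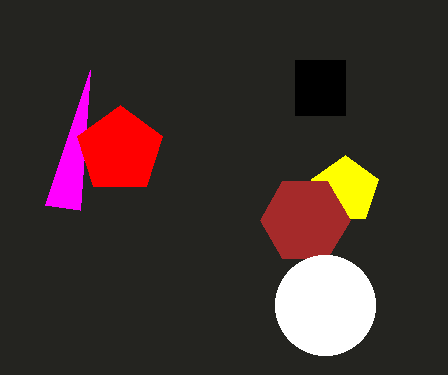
x2_1 = 45
x_2 = 345
y_2 = 190
r_2 = 35
x_3 = 305
y_3 = 220
r_3 = 45
x0_4 = 295
y0_4 = 60
x1_4 = 345
y1_4 = 115
x_5 = 325
y_5 = 305
r_5 = 50
x_6 = 120
y_6 = 150
r_6 = 45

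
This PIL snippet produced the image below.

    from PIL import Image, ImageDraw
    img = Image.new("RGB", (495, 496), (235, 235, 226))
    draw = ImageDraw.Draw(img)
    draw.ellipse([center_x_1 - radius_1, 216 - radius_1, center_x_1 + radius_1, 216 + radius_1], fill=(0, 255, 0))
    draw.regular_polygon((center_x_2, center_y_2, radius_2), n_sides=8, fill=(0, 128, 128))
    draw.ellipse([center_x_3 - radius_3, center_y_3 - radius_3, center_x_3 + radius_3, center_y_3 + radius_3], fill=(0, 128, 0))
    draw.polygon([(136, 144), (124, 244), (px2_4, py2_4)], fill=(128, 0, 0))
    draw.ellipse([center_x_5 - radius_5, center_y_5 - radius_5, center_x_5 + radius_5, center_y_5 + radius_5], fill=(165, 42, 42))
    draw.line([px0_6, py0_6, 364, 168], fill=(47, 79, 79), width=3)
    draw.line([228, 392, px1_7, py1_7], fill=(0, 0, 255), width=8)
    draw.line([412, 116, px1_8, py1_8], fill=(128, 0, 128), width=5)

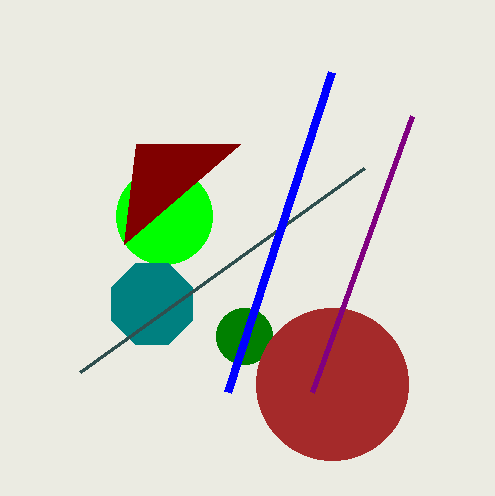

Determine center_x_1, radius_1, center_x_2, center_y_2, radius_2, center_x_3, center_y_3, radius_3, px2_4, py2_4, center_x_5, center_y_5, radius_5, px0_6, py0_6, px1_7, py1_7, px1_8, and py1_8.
center_x_1 = 164; radius_1 = 48; center_x_2 = 152; center_y_2 = 304; radius_2 = 44; center_x_3 = 244; center_y_3 = 336; radius_3 = 28; px2_4 = 240; py2_4 = 144; center_x_5 = 332; center_y_5 = 384; radius_5 = 76; px0_6 = 80; py0_6 = 372; px1_7 = 332; py1_7 = 72; px1_8 = 312; py1_8 = 392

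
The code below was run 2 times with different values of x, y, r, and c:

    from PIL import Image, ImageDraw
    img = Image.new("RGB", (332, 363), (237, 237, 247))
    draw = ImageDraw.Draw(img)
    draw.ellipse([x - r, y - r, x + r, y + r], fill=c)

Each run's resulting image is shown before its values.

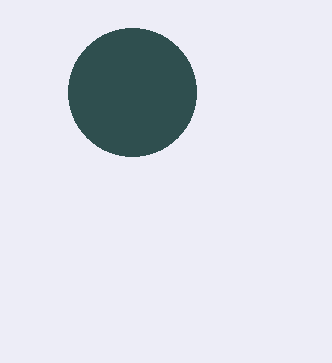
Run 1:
x = 132, y = 92, r = 64, c = 'darkslategray'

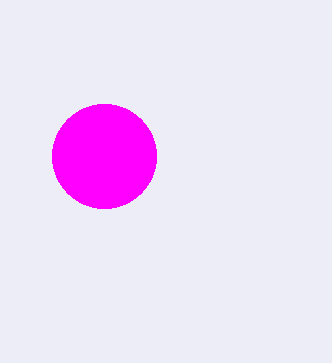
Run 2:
x = 104, y = 156, r = 52, c = 'magenta'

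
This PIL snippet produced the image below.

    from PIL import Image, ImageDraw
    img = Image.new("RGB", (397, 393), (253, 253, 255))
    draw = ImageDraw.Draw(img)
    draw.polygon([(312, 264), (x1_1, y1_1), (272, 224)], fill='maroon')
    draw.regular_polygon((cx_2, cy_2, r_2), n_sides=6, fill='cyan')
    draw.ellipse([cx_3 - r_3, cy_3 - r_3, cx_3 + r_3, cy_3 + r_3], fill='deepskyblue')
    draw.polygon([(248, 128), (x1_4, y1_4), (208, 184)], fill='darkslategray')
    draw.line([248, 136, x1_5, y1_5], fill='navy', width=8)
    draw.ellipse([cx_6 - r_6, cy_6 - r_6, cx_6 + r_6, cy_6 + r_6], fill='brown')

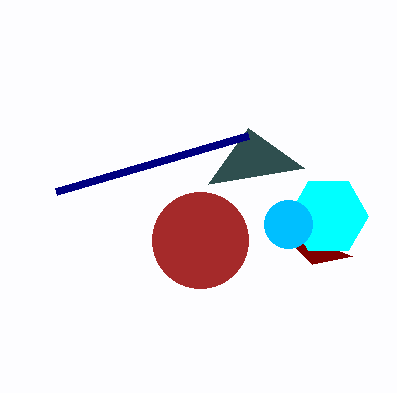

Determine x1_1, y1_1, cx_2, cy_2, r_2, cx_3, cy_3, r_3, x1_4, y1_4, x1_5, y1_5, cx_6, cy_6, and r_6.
x1_1 = 352
y1_1 = 256
cx_2 = 328
cy_2 = 216
r_2 = 40
cx_3 = 288
cy_3 = 224
r_3 = 24
x1_4 = 304
y1_4 = 168
x1_5 = 56
y1_5 = 192
cx_6 = 200
cy_6 = 240
r_6 = 48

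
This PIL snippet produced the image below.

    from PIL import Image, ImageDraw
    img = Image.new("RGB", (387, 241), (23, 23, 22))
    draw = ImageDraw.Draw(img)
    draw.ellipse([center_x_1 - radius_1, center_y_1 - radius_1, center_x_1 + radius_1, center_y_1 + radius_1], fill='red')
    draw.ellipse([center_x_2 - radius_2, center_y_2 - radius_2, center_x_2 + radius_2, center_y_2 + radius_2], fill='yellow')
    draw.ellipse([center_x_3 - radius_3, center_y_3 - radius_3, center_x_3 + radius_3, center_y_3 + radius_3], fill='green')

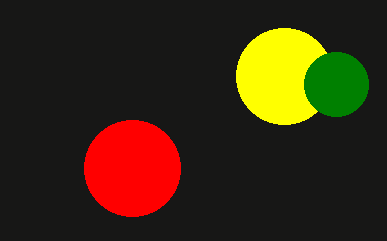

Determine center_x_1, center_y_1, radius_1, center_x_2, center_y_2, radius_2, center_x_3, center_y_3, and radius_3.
center_x_1 = 132
center_y_1 = 168
radius_1 = 48
center_x_2 = 284
center_y_2 = 76
radius_2 = 48
center_x_3 = 336
center_y_3 = 84
radius_3 = 32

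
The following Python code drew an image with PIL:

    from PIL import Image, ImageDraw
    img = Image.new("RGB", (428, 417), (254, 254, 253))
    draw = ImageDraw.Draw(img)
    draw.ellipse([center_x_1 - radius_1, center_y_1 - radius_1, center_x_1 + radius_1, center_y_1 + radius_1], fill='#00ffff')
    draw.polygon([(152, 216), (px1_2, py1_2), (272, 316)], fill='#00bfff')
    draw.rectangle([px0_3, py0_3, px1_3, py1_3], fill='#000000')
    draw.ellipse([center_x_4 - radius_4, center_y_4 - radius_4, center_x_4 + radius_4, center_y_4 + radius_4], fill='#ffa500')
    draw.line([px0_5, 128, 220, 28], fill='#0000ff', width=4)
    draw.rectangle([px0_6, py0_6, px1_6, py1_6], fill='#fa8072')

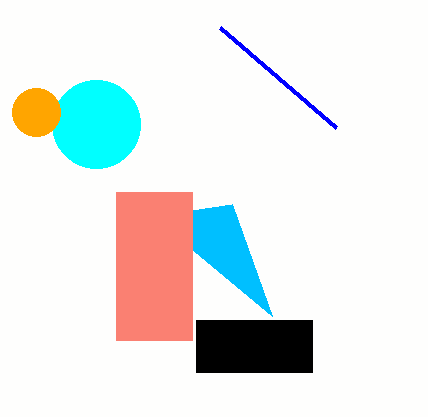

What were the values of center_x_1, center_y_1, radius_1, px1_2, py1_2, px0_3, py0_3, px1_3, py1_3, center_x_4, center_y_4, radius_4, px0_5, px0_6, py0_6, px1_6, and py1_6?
center_x_1 = 96; center_y_1 = 124; radius_1 = 44; px1_2 = 232; py1_2 = 204; px0_3 = 196; py0_3 = 320; px1_3 = 312; py1_3 = 372; center_x_4 = 36; center_y_4 = 112; radius_4 = 24; px0_5 = 336; px0_6 = 116; py0_6 = 192; px1_6 = 192; py1_6 = 340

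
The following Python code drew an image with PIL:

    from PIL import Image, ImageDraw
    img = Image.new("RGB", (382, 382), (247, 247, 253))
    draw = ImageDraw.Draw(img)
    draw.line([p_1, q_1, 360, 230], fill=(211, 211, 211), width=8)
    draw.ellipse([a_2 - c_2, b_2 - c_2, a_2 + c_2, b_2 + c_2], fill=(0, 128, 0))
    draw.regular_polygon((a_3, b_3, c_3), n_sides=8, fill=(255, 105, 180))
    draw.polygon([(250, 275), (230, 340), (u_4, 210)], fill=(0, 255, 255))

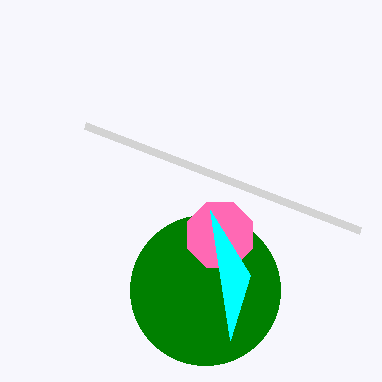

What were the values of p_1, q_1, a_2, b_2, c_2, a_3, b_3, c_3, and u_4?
p_1 = 85, q_1 = 125, a_2 = 205, b_2 = 290, c_2 = 75, a_3 = 220, b_3 = 235, c_3 = 35, u_4 = 210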